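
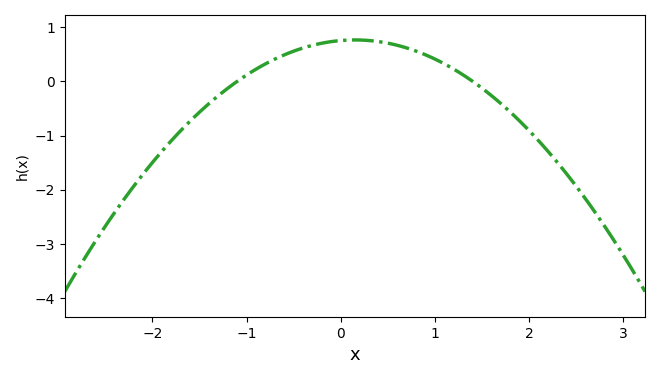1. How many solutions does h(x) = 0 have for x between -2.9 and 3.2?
2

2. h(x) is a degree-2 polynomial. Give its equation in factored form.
y = -0.49(x + 1.1)(x - 1.4)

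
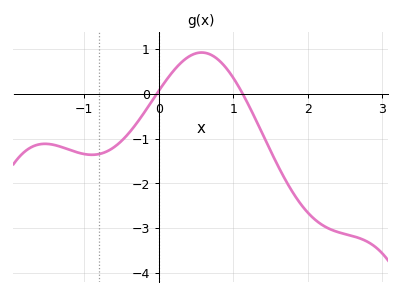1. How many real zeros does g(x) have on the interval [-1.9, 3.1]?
2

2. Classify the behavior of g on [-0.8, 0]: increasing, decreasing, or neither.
increasing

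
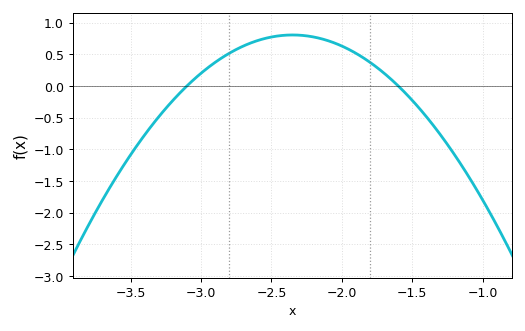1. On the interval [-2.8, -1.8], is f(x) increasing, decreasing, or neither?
neither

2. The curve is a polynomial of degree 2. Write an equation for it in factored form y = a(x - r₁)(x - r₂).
y = -1.43(x + 3.1)(x + 1.6)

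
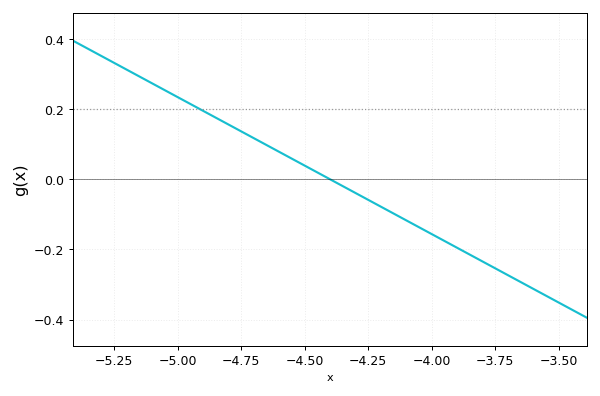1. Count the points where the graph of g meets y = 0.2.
1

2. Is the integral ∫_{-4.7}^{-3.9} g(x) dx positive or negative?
negative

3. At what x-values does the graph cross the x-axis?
-4.4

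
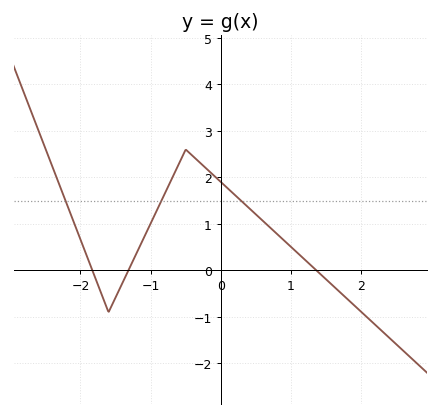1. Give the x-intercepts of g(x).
-1.8, -1.3, 1.4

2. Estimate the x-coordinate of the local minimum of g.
-1.6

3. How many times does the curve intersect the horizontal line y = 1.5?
3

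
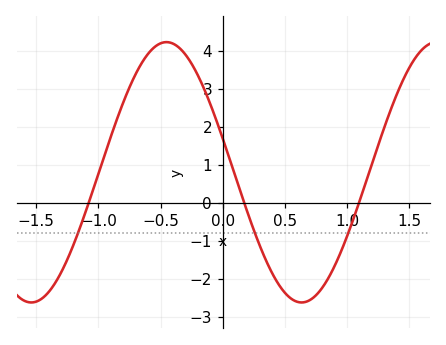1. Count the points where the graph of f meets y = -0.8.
3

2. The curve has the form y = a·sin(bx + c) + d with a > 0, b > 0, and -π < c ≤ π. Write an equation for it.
y = 3.43sin(2.9x + 2.9) + 0.8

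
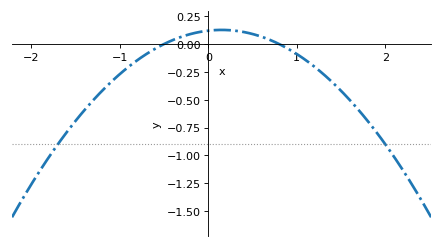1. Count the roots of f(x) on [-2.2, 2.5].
2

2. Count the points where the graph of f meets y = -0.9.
2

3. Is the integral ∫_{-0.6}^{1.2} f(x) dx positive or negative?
positive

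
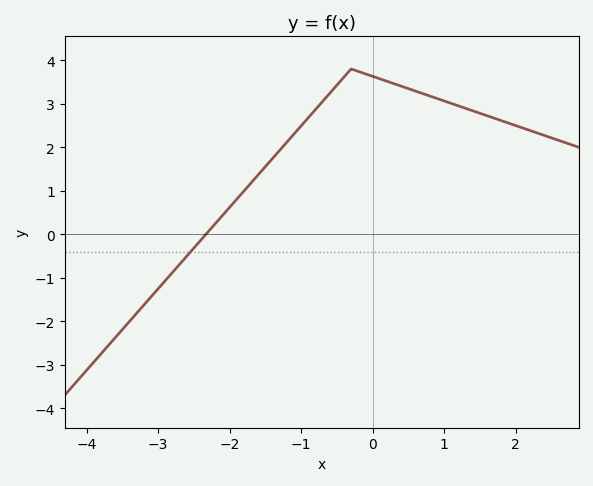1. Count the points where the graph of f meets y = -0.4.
1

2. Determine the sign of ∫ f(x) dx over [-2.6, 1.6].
positive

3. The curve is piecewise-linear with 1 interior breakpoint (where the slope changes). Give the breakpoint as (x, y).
(-0.3, 3.8)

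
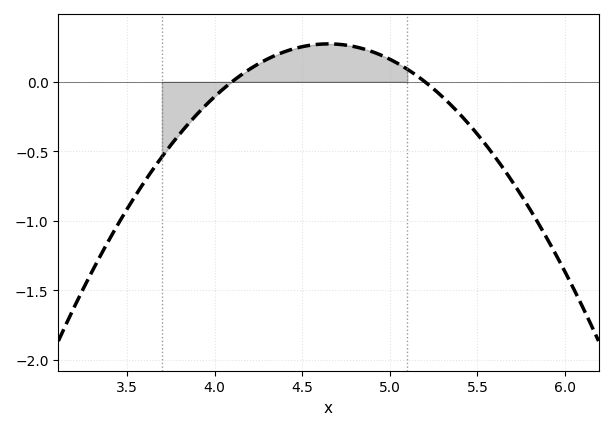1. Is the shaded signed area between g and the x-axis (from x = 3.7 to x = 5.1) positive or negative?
positive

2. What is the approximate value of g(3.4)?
-1.13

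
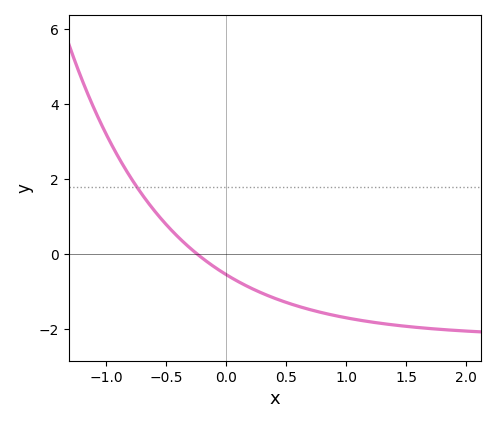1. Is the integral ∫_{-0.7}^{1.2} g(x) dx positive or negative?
negative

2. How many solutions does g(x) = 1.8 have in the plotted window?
1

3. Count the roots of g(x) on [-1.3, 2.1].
1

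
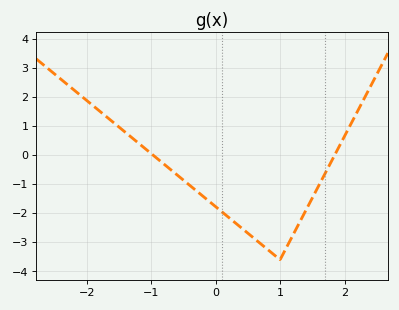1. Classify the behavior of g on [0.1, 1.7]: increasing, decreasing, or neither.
neither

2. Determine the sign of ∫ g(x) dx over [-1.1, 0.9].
negative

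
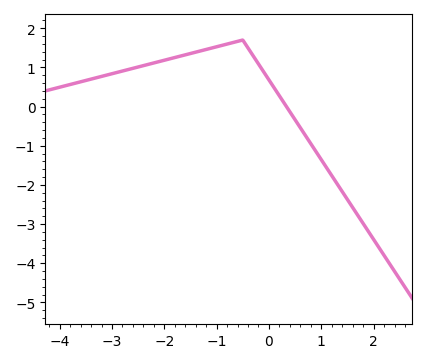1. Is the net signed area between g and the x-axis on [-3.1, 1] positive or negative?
positive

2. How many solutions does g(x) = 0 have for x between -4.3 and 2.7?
1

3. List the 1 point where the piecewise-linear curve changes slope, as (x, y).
(-0.5, 1.7)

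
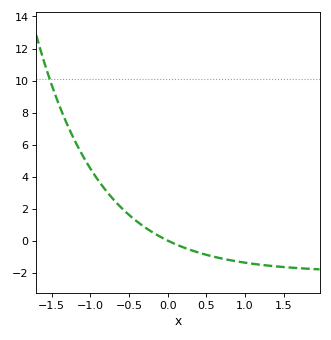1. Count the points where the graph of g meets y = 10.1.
1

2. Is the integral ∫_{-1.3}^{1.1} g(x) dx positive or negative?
positive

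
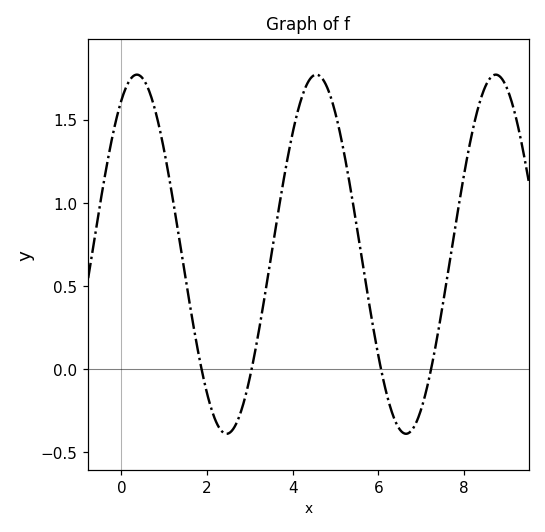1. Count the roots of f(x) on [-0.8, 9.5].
4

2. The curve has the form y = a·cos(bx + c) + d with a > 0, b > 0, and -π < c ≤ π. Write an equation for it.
y = 1.08cos(1.5x - 0.54) + 0.69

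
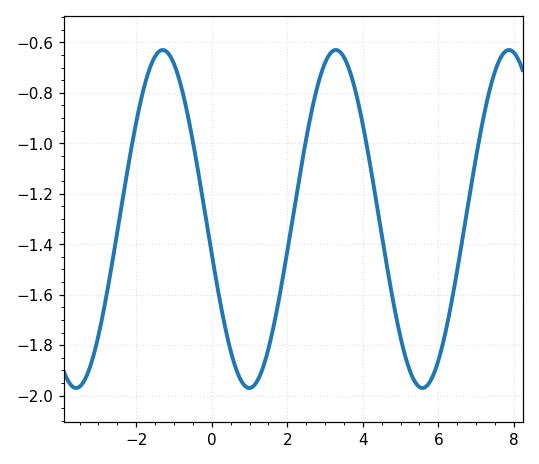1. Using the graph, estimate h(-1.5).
-0.66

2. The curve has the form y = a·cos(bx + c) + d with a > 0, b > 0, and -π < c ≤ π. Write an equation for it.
y = 0.67cos(1.4x + 1.8) - 1.3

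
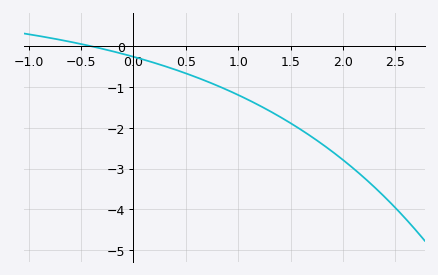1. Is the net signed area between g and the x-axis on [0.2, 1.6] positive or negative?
negative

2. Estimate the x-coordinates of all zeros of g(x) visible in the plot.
-0.407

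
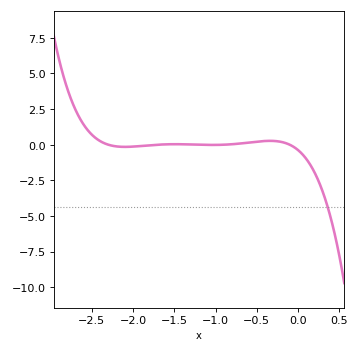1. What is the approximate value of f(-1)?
-0.014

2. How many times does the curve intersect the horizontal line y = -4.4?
1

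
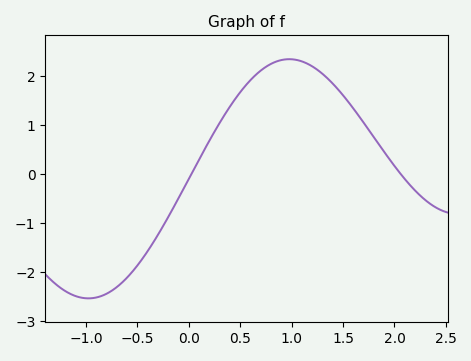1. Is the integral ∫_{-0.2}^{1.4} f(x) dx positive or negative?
positive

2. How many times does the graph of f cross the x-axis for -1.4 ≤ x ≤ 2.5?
2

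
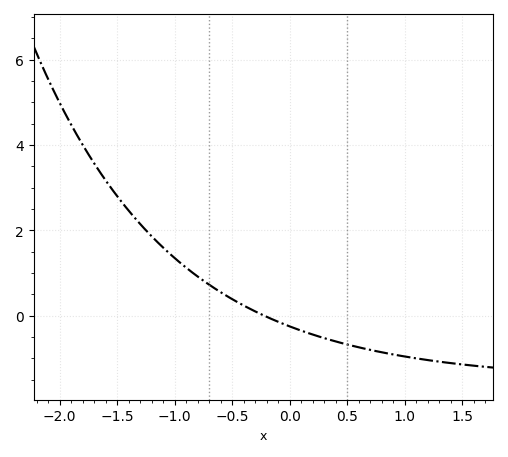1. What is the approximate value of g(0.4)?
-0.602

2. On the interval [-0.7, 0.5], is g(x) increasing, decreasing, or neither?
decreasing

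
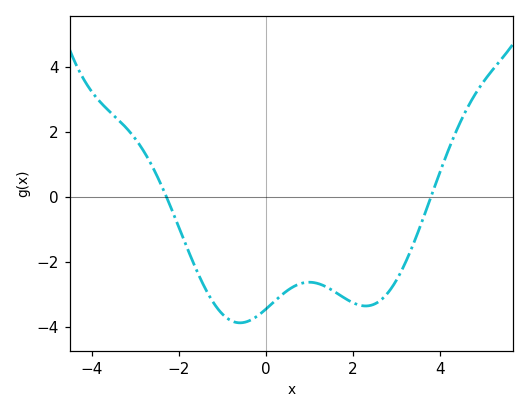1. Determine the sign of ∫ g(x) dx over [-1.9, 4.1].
negative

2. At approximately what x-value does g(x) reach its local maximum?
1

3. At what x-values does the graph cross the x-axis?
-2.2, 3.8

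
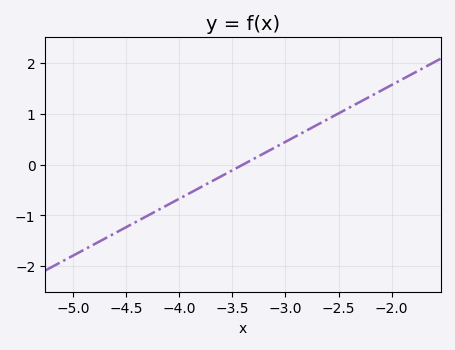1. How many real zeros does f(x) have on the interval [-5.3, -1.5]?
1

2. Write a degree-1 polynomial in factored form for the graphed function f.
y = 1.12(x + 3.4)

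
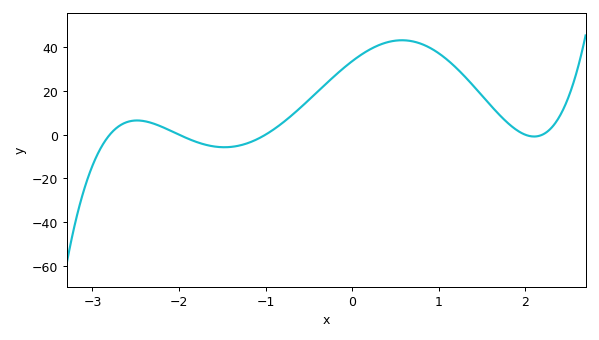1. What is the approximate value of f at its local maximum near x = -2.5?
6.48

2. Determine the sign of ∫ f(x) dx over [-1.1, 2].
positive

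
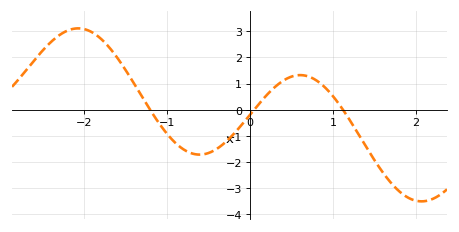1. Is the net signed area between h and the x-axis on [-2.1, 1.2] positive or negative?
positive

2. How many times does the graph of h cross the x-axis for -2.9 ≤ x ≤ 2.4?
3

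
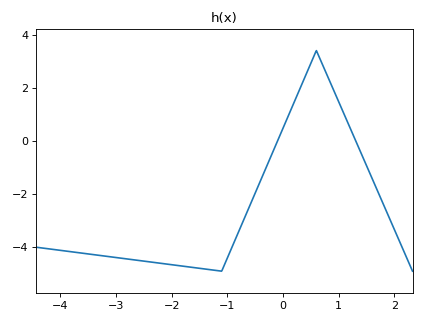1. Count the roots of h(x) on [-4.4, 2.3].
2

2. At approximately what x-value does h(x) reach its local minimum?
-1.1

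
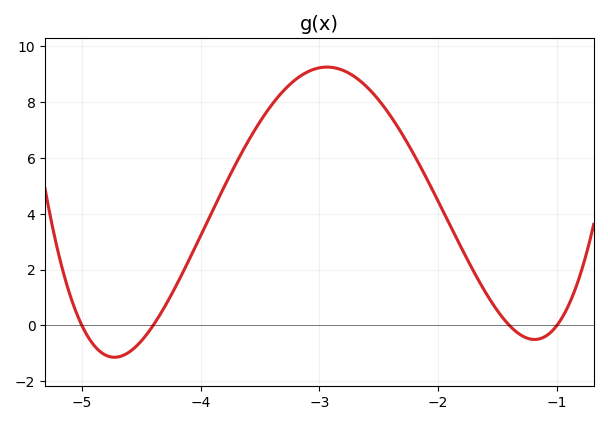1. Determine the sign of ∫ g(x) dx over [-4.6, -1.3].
positive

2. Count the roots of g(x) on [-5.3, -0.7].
4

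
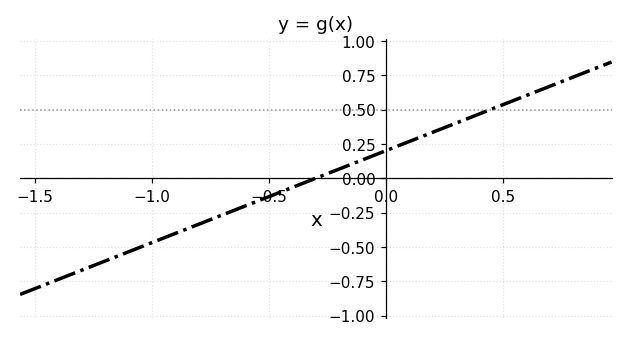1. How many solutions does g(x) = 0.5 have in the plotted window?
1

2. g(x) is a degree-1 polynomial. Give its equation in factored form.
y = 0.67(x + 0.3)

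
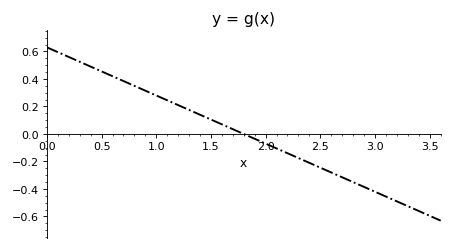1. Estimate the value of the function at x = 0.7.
0.385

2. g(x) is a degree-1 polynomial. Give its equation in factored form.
y = -0.35(x - 1.8)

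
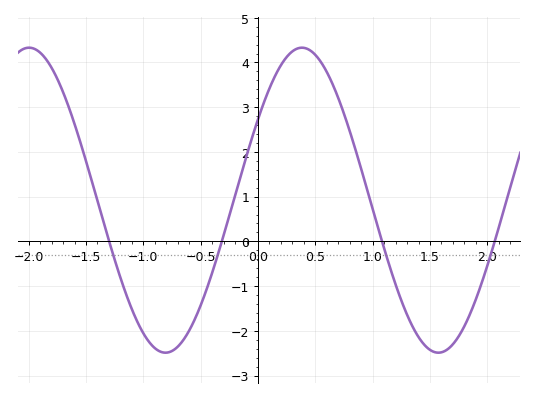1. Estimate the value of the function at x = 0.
2.7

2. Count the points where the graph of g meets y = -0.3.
4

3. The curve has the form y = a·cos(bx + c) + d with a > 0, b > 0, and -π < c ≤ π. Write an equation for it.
y = 3.41cos(2.6x - 1) + 0.92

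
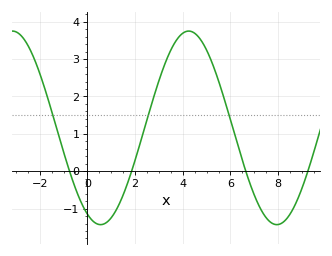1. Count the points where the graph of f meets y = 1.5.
3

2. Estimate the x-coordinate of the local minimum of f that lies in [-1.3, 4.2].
0.552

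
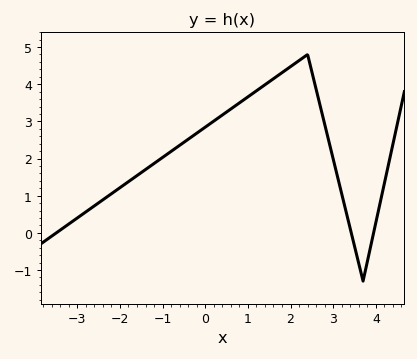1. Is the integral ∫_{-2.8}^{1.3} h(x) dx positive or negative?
positive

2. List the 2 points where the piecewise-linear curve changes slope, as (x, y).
(2.4, 4.8); (3.7, -1.3)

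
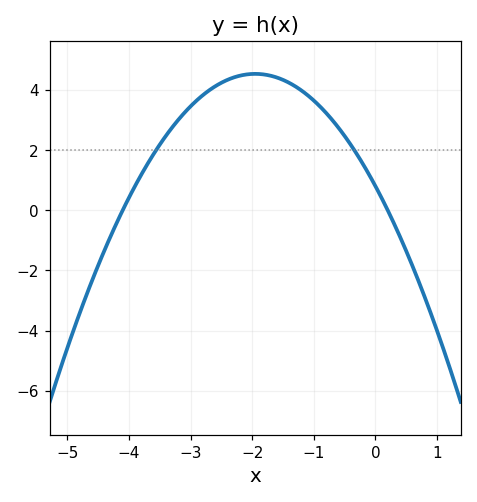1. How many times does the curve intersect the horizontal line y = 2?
2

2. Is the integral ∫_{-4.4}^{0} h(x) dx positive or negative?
positive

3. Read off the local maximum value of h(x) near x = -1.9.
4.6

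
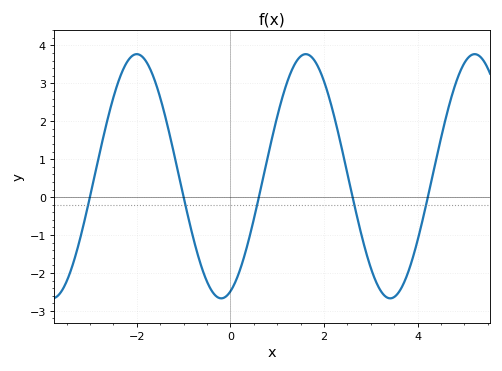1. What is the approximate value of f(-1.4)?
2.2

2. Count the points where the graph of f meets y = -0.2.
5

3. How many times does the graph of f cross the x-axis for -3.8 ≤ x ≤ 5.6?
5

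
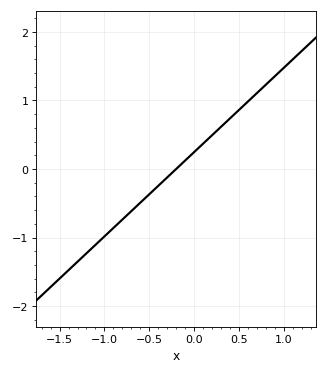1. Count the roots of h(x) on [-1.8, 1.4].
1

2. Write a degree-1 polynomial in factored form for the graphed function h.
y = 1.23(x + 0.2)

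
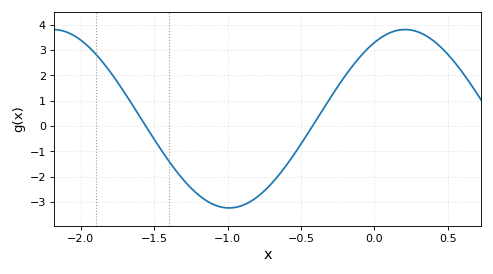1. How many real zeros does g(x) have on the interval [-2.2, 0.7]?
2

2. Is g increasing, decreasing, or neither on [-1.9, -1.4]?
decreasing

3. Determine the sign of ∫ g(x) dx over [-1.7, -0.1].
negative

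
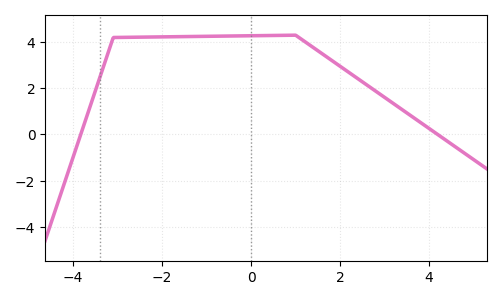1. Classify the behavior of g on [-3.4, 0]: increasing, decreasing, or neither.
increasing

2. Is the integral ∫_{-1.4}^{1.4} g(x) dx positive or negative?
positive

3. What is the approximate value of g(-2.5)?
4.2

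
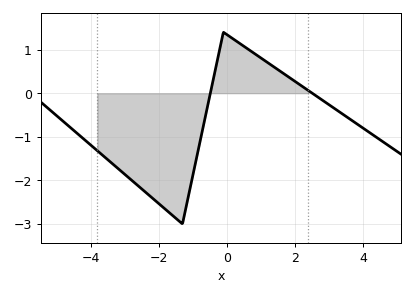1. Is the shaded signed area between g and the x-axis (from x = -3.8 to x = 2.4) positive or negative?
negative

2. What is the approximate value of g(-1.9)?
-2.6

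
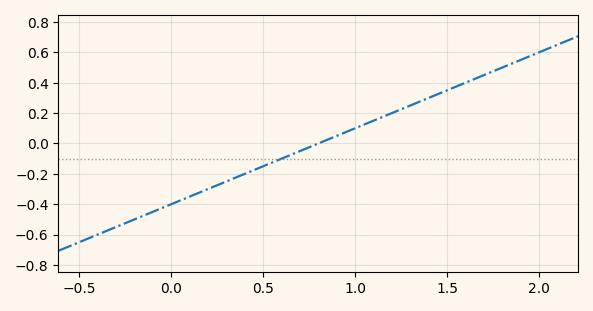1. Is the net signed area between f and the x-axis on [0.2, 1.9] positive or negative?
positive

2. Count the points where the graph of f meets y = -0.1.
1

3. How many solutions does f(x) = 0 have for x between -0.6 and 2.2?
1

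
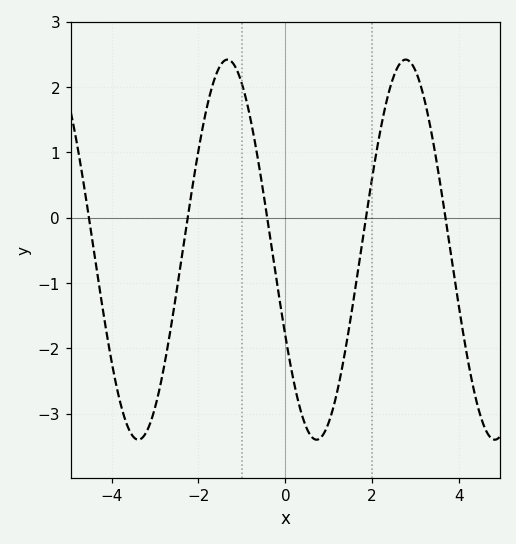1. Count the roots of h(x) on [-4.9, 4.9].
5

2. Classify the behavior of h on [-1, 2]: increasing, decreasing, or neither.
neither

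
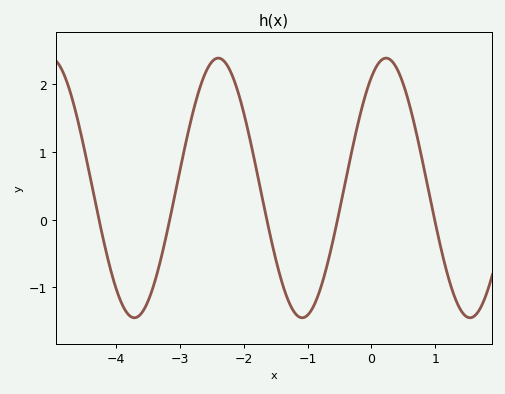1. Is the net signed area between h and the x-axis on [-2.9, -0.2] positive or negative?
positive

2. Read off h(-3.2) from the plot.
-0.2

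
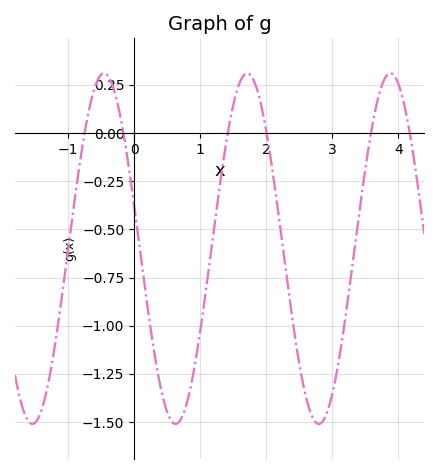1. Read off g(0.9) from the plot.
-1.24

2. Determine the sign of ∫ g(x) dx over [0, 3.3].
negative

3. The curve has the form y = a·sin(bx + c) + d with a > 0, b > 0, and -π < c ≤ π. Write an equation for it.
y = 0.91sin(2.9x + 2.89) - 0.6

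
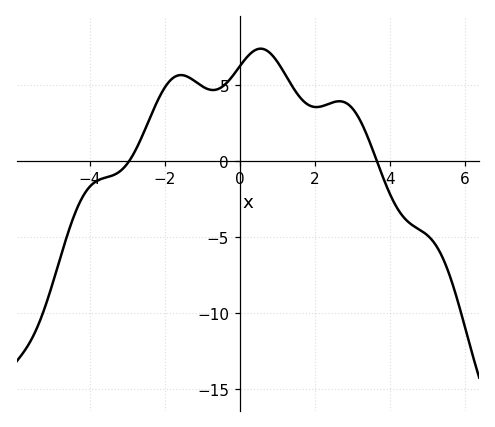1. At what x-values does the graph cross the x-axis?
-2.95, 3.65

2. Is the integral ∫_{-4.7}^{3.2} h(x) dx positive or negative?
positive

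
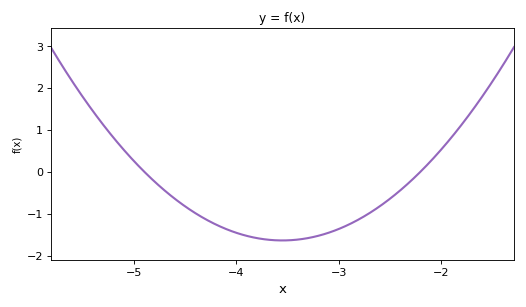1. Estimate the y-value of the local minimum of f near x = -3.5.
-1.64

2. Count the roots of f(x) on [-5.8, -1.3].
2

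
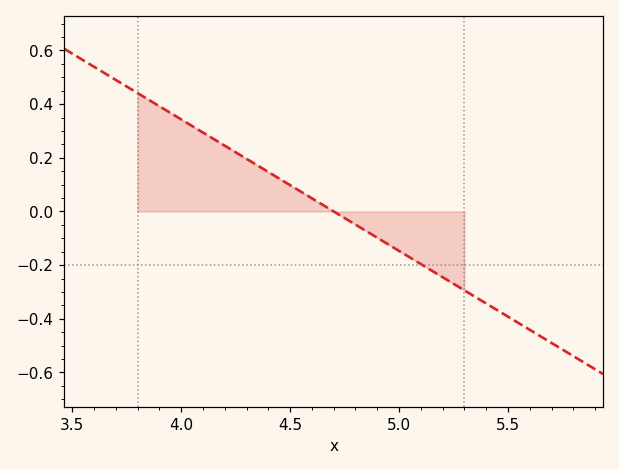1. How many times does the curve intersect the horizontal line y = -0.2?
1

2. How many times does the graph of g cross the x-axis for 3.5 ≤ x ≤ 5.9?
1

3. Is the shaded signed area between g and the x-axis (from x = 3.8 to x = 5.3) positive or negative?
positive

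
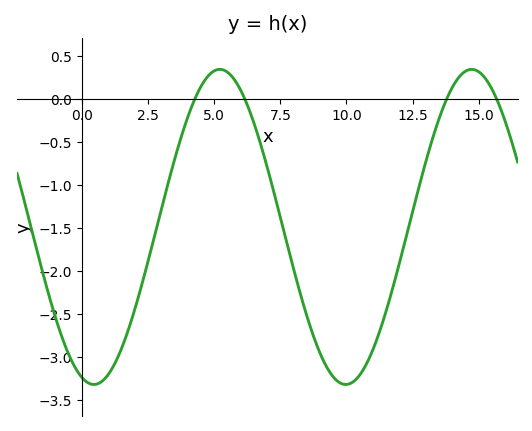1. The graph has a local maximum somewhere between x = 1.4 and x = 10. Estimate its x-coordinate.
5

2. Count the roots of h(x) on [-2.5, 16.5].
4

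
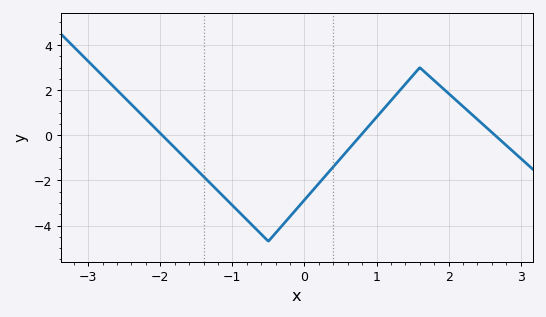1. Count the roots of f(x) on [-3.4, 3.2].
3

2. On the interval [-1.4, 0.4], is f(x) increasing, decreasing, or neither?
neither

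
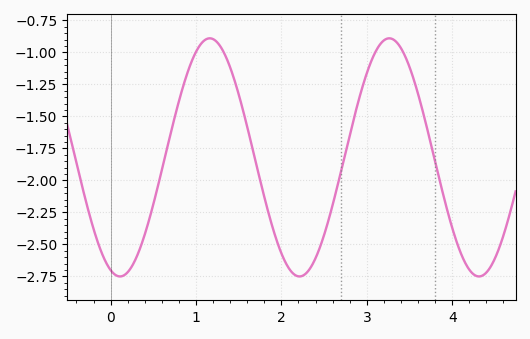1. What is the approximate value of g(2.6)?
-2.19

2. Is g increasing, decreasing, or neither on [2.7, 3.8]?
neither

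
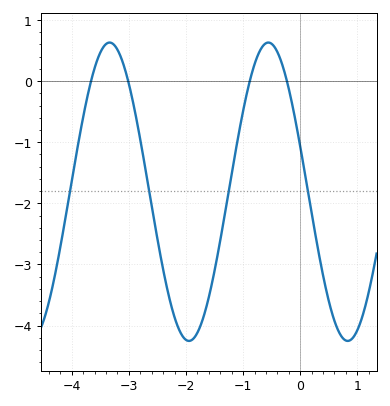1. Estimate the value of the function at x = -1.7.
-3.9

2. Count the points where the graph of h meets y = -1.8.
4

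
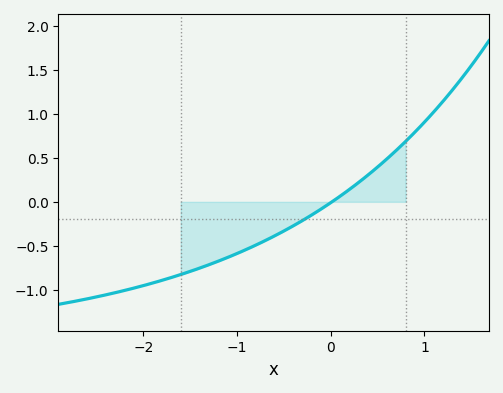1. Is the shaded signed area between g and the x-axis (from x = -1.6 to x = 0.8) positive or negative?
negative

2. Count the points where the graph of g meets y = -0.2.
1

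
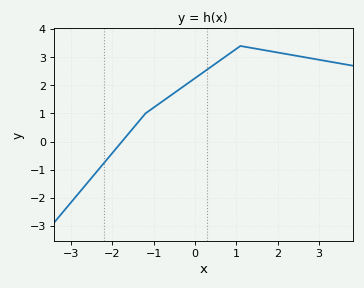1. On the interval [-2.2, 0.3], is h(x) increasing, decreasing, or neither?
increasing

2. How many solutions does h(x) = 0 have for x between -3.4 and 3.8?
1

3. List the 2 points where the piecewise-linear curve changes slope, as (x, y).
(-1.2, 1); (1.1, 3.4)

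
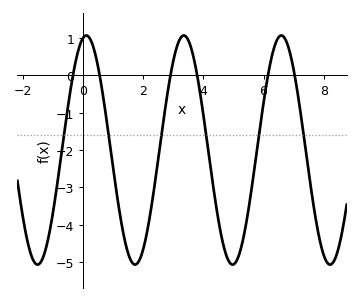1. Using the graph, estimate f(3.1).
0.7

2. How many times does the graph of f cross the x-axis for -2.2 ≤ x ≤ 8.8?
6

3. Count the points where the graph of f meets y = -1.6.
6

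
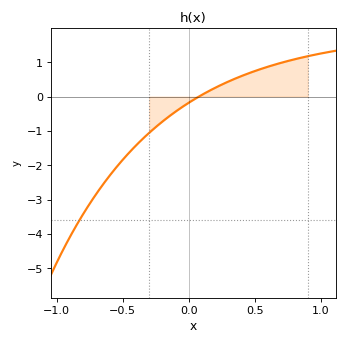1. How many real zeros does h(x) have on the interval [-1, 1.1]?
1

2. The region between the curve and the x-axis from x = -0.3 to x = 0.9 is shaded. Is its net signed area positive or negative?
positive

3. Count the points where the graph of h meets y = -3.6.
1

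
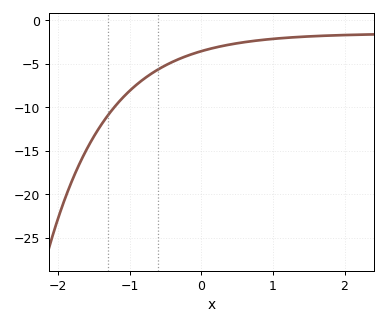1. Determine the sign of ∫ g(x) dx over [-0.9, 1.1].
negative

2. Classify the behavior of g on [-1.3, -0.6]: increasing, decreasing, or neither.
increasing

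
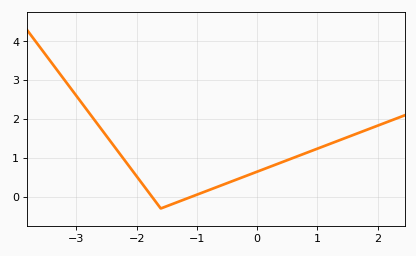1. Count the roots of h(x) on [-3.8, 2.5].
2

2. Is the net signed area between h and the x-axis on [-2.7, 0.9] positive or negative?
positive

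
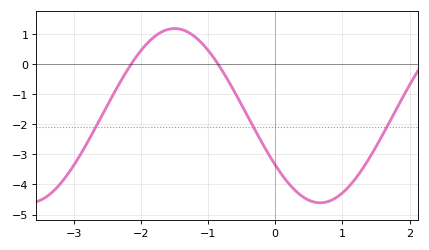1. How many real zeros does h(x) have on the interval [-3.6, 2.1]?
2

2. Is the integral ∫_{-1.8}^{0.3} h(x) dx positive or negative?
negative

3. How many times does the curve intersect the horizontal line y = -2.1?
3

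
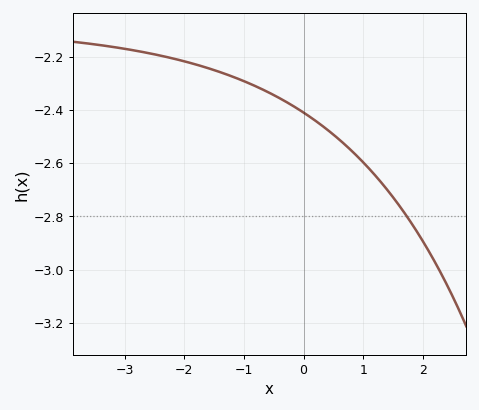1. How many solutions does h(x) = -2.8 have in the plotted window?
1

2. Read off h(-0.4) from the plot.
-2.36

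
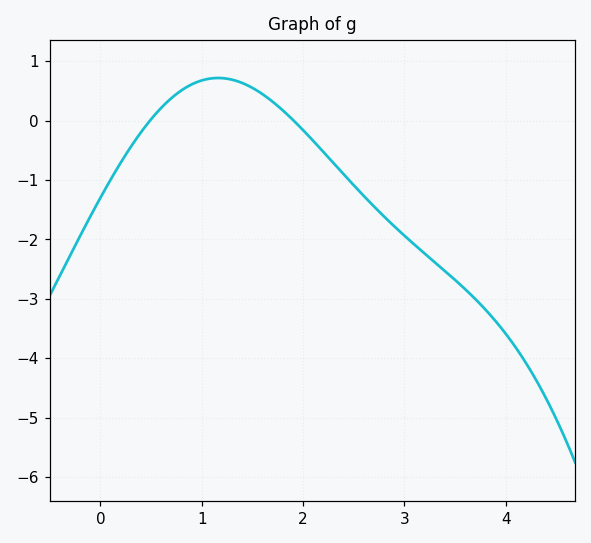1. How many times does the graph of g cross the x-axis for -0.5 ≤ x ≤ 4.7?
2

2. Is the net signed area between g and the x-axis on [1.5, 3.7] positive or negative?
negative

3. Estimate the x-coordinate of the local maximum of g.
1.2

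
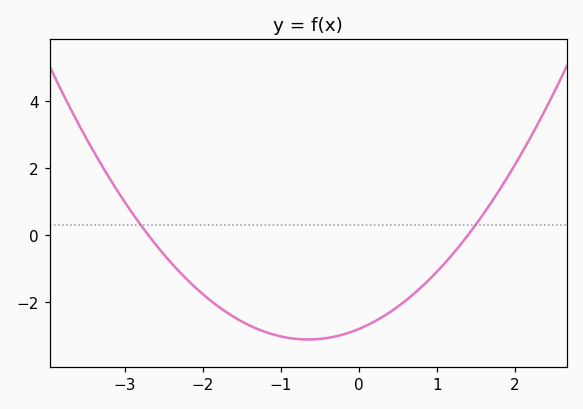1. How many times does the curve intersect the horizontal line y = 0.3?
2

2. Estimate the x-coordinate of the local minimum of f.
-0.65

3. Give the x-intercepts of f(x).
-2.7, 1.4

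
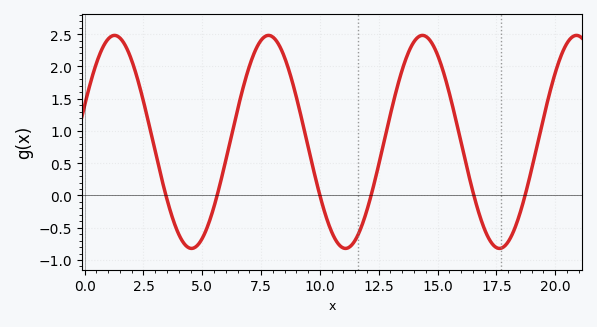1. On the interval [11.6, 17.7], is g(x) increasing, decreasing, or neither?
neither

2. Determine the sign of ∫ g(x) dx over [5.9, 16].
positive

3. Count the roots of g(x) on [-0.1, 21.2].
6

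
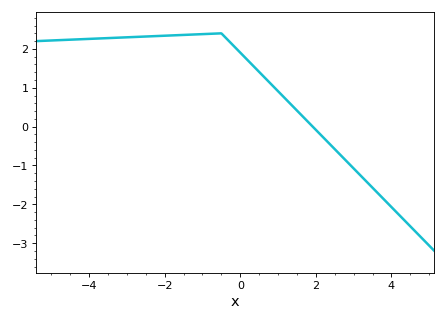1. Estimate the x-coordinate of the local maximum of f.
-0.504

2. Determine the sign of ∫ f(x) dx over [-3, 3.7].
positive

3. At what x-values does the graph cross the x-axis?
1.92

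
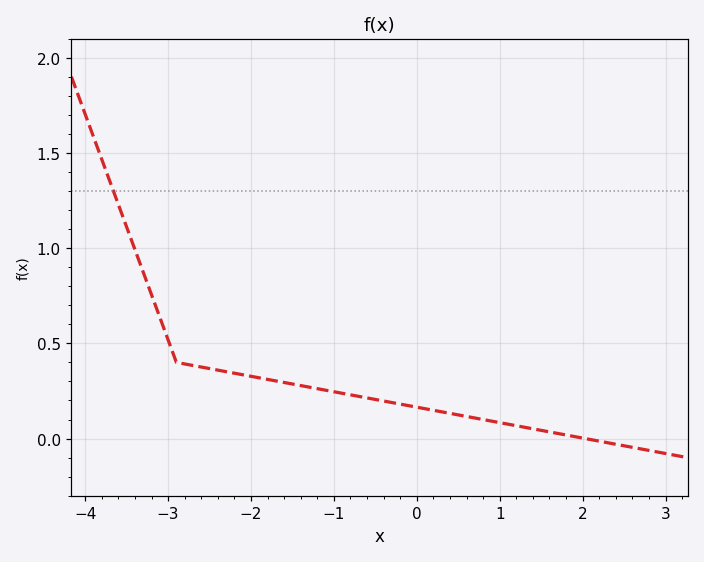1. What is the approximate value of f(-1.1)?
0.25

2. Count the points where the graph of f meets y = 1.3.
1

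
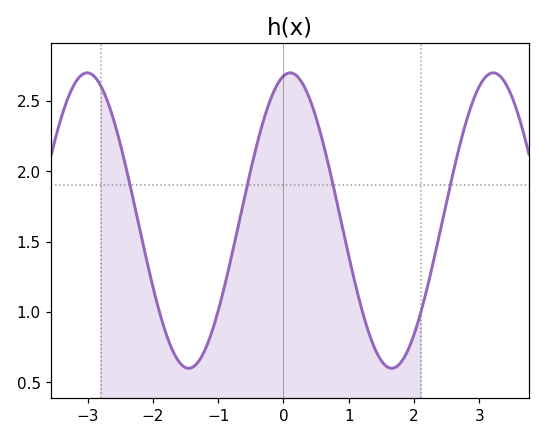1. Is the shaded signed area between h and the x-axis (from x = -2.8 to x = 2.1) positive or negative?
positive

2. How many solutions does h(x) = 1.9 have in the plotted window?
4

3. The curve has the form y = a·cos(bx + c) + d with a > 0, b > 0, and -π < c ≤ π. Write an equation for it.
y = 1.05cos(2.02x - 0.21) + 1.65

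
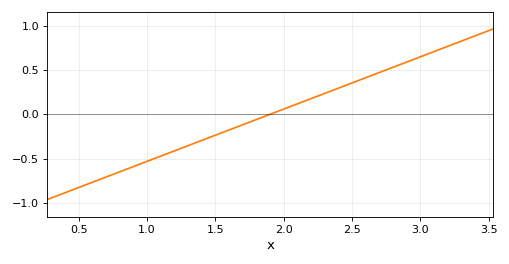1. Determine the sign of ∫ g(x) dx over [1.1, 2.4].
negative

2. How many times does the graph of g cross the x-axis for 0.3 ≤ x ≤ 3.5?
1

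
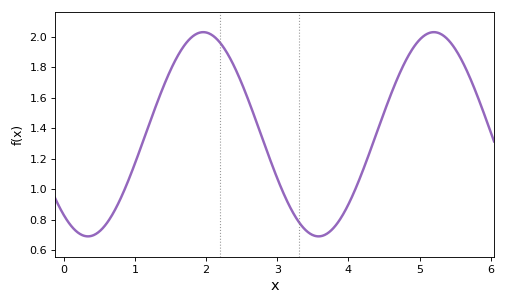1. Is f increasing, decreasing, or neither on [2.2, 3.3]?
decreasing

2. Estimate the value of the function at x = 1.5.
1.78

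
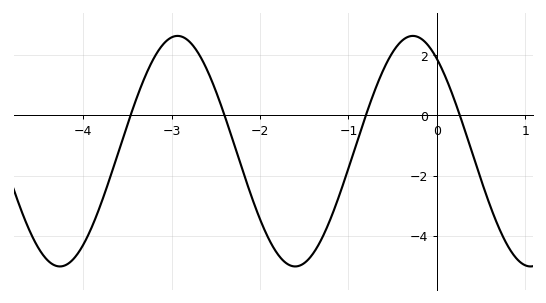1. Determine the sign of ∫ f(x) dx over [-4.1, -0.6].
negative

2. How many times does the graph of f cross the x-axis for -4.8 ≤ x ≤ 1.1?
4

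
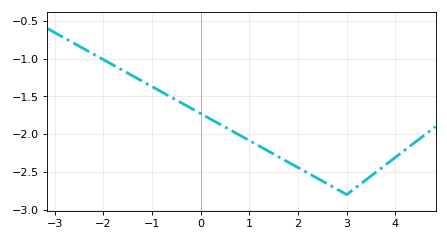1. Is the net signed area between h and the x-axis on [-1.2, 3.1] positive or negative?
negative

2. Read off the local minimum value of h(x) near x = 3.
-2.8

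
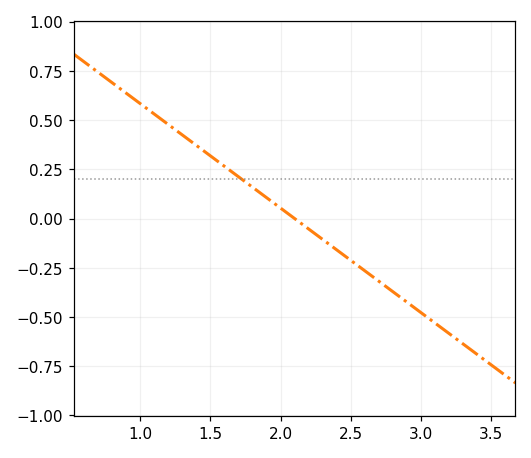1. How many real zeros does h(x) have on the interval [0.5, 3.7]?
1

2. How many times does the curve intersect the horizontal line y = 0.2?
1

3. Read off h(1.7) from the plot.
0.22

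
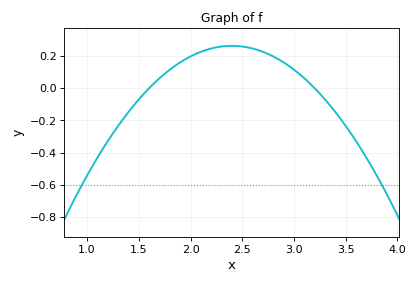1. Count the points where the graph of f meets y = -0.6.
2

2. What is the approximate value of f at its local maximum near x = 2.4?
0.262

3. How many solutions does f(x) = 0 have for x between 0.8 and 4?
2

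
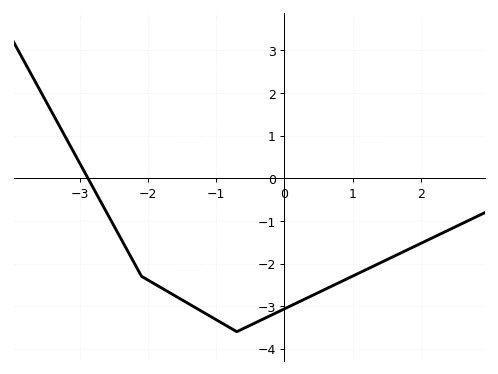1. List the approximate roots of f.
-2.89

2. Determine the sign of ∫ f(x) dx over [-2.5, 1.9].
negative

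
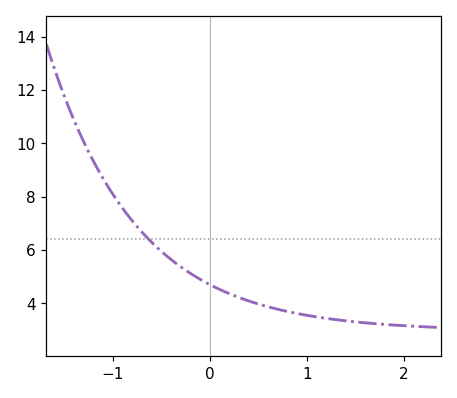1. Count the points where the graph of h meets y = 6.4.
1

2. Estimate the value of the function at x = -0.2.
5.12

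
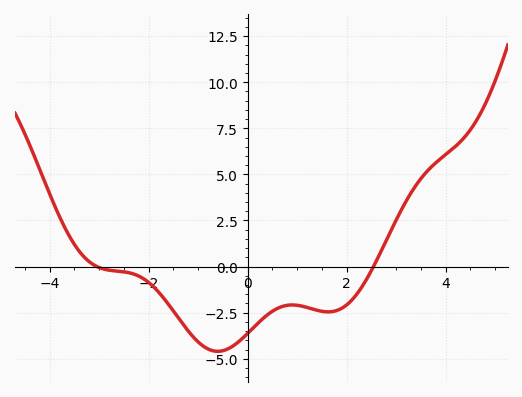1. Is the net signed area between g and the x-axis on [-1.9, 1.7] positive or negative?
negative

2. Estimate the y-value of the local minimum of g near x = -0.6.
-4.6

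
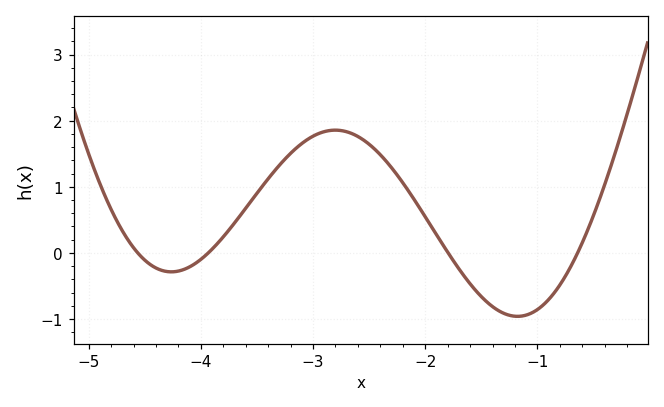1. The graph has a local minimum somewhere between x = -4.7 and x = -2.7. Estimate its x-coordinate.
-4.3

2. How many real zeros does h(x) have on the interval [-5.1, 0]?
4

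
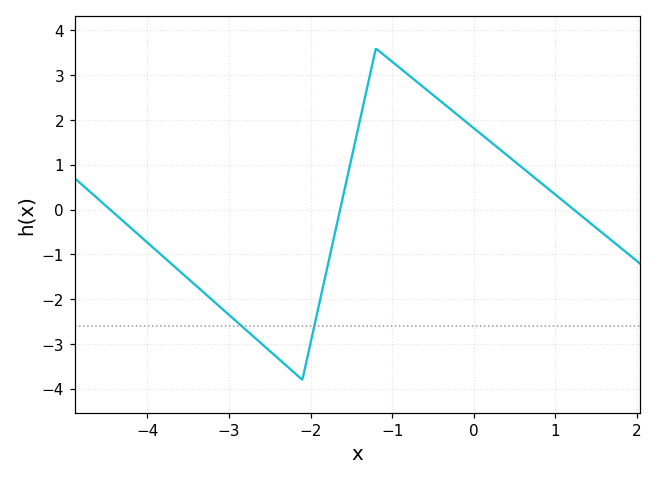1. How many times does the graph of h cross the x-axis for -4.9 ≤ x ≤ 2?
3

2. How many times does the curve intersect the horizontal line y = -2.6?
2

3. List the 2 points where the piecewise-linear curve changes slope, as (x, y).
(-2.1, -3.8); (-1.2, 3.6)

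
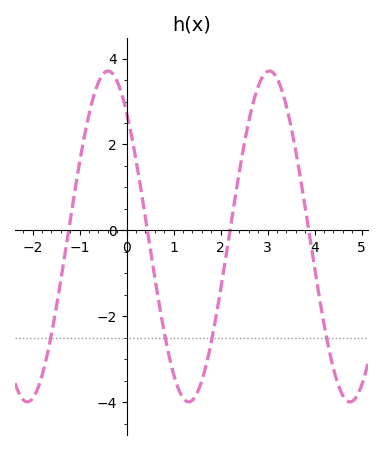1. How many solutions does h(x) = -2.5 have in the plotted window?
4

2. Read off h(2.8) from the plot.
3.35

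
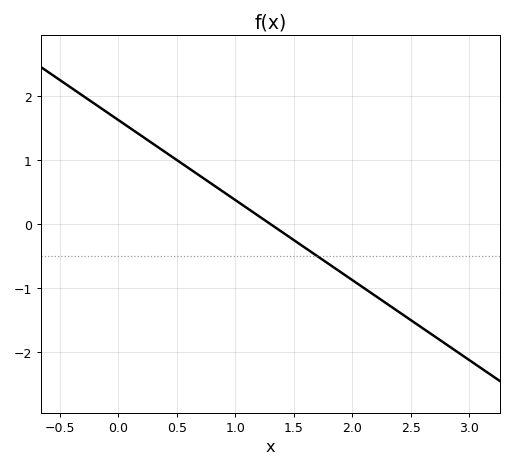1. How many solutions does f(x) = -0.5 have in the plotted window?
1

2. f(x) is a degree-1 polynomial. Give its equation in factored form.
y = -1.25(x - 1.3)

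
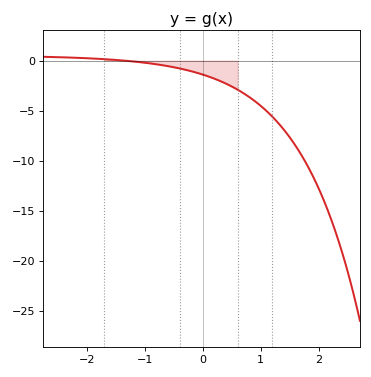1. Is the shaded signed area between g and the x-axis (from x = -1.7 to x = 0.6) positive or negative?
negative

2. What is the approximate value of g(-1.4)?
0.019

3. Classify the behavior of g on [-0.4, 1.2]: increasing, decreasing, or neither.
decreasing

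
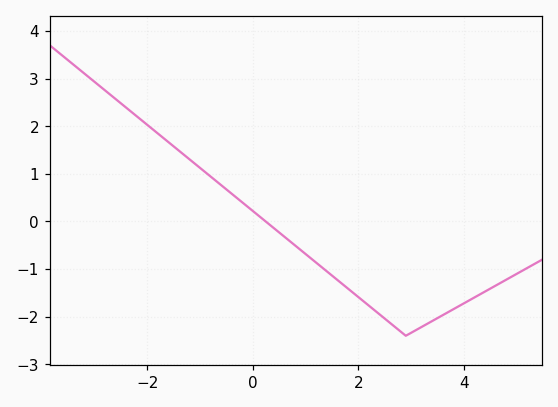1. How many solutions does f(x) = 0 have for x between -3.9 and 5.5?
1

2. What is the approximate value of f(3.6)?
-2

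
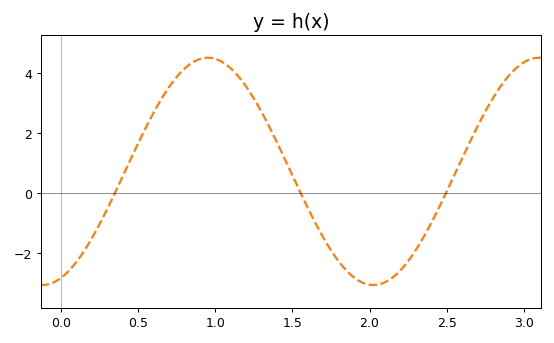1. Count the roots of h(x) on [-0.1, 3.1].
3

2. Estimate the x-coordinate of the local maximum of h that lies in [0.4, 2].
0.952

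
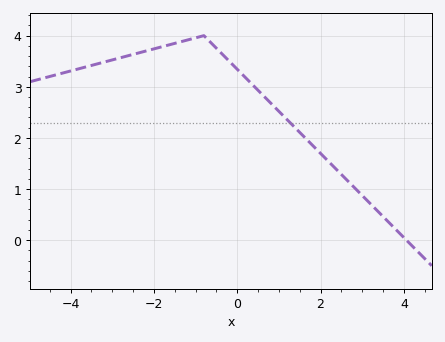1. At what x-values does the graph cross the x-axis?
4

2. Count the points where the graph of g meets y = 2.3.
1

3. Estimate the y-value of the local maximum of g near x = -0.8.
4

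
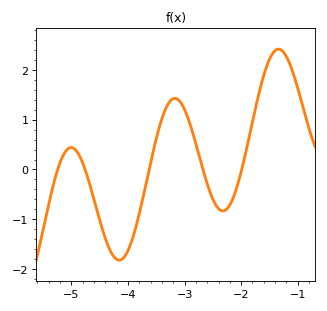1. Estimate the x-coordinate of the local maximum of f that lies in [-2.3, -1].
-1.34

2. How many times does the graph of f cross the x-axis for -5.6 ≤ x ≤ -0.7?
5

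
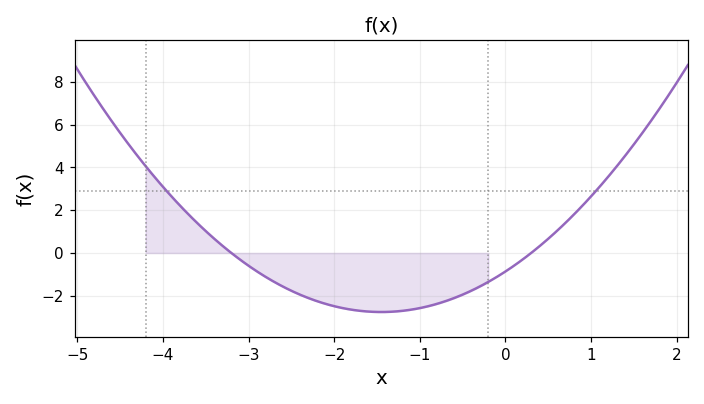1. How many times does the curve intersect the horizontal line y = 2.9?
2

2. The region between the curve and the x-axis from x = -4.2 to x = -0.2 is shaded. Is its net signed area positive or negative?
negative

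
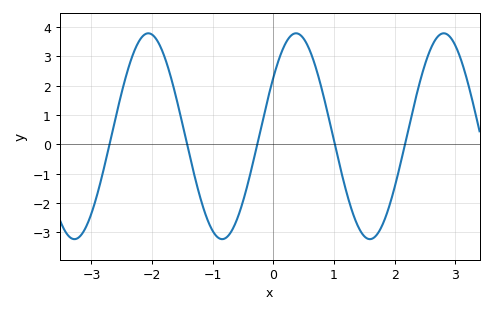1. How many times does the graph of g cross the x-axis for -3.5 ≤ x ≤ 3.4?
5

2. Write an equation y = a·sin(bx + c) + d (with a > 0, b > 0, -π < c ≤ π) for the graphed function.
y = 3.51sin(2.58x + 0.61) + 0.28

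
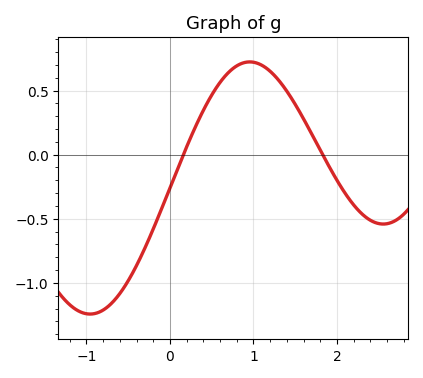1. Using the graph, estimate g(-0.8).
-1.21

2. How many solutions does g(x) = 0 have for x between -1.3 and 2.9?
2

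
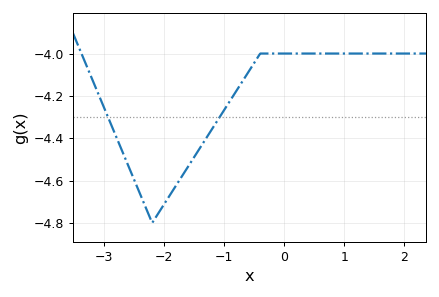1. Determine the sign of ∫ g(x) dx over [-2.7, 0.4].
negative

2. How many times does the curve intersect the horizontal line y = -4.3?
2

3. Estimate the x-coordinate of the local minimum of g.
-2.2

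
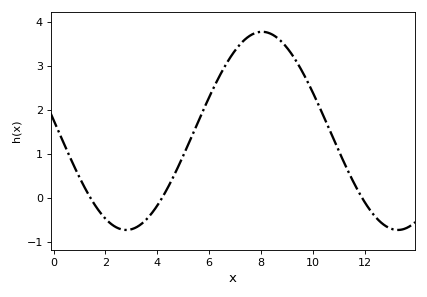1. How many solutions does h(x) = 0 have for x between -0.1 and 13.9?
3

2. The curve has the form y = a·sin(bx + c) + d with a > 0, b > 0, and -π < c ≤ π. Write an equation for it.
y = 2.25sin(0.6x + 3) + 1.53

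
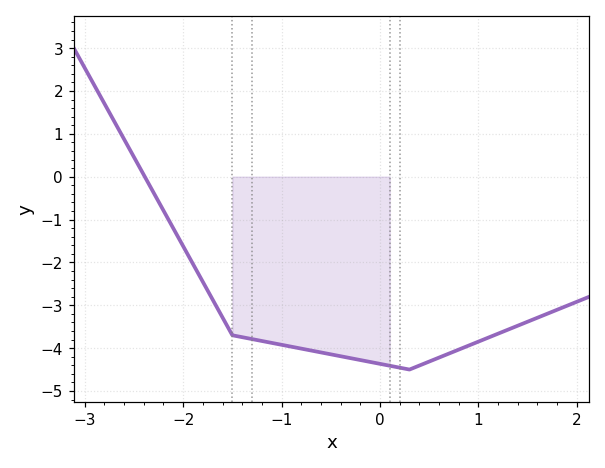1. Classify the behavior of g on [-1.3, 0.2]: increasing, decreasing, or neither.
decreasing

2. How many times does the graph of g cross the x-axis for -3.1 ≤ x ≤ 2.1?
1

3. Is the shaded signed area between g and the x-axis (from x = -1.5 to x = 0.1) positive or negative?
negative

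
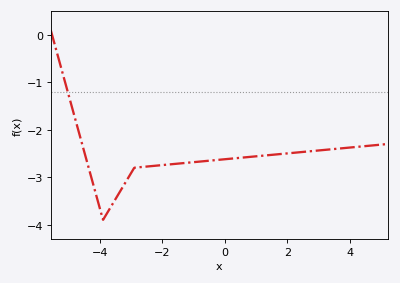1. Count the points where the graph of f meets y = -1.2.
1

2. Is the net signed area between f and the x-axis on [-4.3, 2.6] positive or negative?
negative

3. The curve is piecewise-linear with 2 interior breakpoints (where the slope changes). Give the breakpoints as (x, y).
(-3.9, -3.9); (-2.9, -2.8)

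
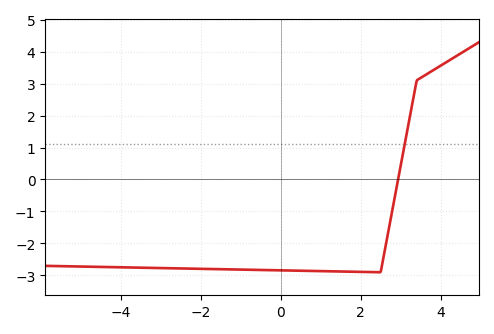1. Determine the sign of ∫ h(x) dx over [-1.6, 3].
negative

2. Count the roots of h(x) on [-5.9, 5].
1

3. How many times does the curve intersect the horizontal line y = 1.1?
1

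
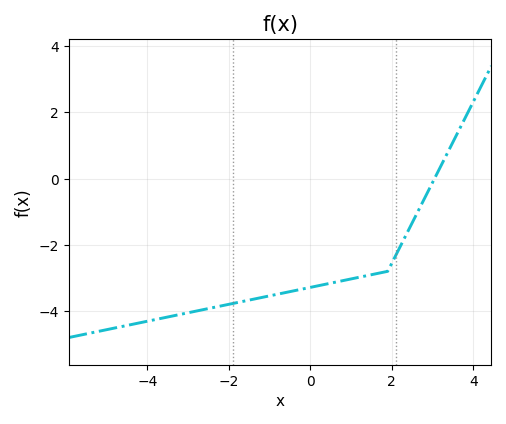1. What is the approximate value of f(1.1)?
-3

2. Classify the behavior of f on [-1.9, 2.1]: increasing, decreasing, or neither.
increasing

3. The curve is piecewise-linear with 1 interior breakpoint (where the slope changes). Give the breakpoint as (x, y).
(1.9, -2.8)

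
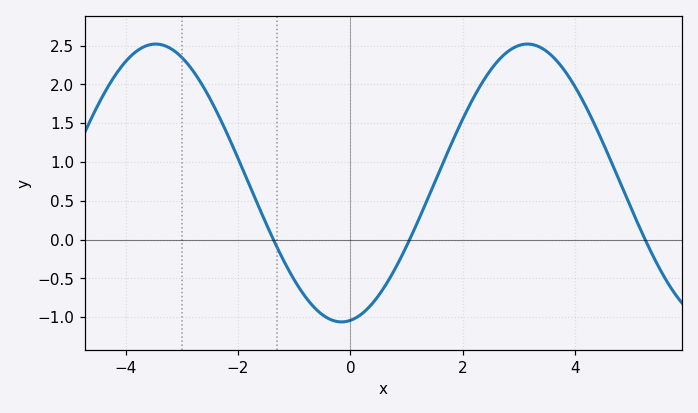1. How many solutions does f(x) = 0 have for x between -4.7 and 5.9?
3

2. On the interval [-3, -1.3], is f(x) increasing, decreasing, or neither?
decreasing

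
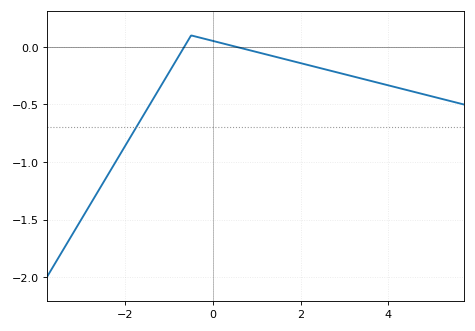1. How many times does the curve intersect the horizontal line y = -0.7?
1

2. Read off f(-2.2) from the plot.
-1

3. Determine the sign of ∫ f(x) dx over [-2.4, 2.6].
negative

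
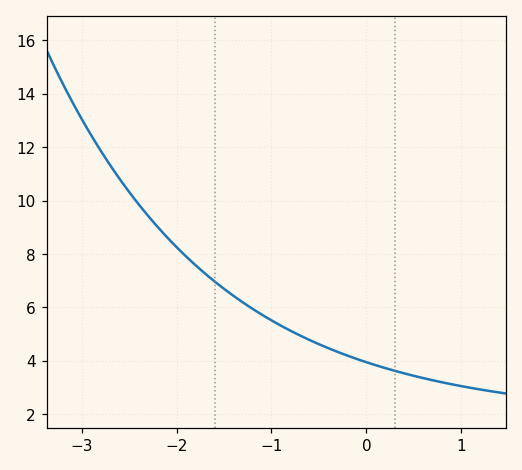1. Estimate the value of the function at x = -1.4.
6.43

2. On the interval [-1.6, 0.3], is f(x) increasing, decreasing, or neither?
decreasing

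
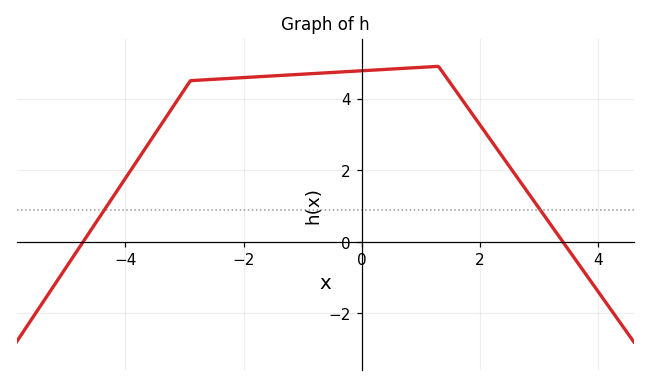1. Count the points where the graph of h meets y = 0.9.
2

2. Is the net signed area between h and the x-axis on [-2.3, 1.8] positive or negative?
positive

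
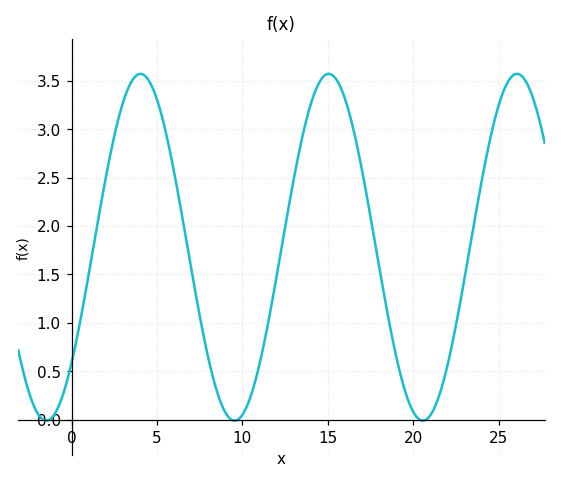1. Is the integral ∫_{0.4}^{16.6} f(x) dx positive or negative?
positive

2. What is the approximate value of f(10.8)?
0.428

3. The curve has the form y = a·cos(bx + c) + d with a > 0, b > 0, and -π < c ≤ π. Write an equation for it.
y = 1.79cos(0.57x - 2.3) + 1.78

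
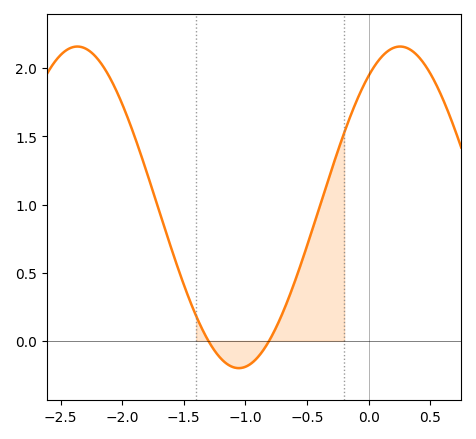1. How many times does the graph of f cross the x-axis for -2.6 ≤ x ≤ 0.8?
2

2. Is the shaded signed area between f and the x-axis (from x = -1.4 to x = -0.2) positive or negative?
positive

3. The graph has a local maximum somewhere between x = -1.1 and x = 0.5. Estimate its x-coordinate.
0.254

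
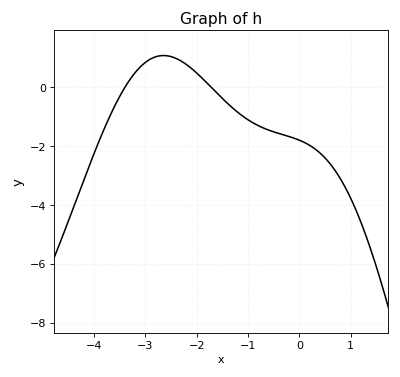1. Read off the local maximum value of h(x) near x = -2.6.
1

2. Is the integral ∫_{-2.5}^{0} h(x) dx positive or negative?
negative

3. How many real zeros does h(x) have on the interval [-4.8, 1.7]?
2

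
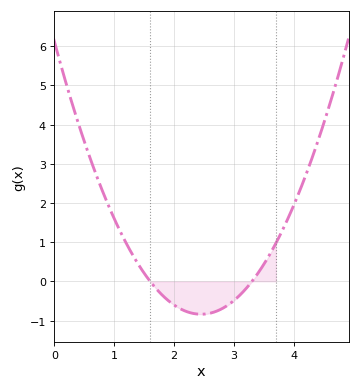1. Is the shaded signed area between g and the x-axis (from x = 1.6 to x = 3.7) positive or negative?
negative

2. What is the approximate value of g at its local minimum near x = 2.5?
-0.8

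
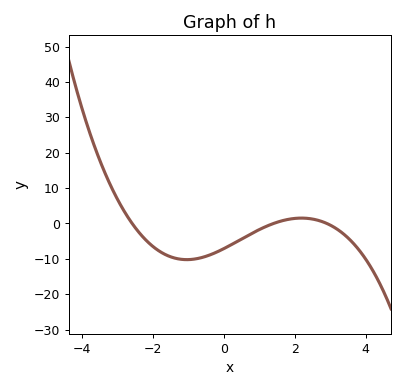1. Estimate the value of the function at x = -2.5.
-1.04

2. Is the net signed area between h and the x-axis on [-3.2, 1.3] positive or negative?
negative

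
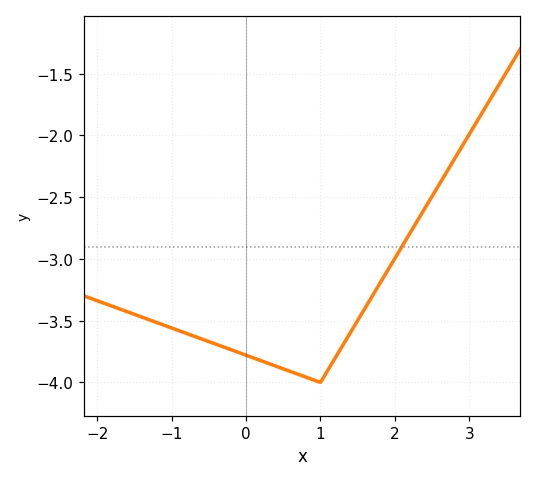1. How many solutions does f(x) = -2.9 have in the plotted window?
1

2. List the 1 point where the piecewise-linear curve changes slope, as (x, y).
(1, -4)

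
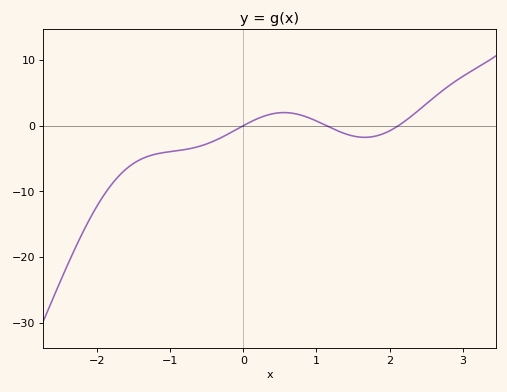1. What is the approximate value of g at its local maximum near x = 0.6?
2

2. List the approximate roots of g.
0, 1.1, 2.1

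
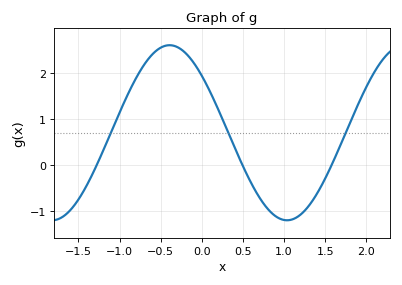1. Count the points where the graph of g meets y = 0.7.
3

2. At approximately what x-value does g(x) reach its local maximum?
-0.4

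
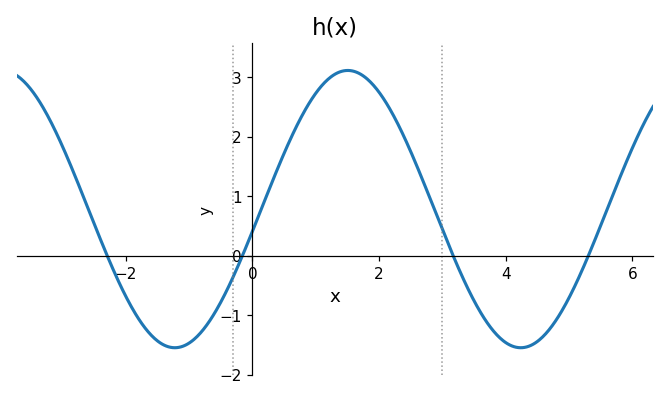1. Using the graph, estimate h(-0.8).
-1.28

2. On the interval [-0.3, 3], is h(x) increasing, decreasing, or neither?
neither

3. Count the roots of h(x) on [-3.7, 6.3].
4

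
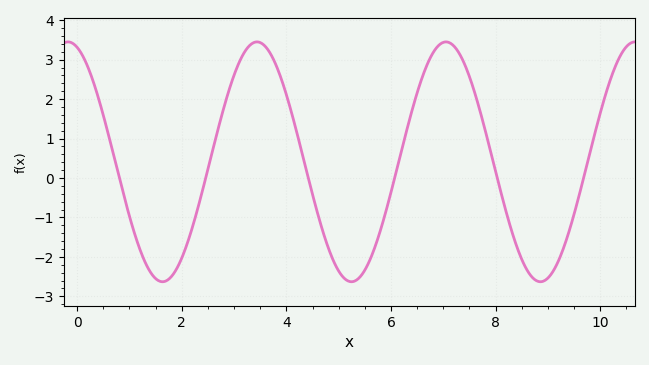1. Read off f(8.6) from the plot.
-2.3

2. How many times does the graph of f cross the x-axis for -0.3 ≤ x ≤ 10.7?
6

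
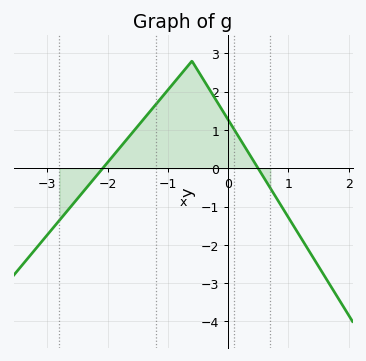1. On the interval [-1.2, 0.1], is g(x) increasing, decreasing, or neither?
neither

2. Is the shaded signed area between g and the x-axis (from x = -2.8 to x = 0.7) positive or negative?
positive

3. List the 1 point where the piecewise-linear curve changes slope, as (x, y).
(-0.6, 2.8)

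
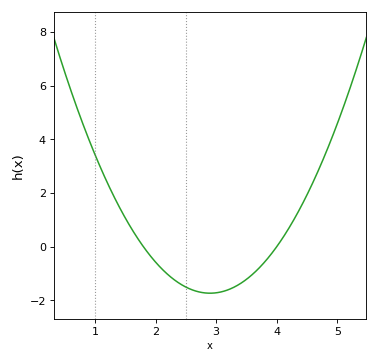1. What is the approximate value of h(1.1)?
2.9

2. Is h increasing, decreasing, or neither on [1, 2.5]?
decreasing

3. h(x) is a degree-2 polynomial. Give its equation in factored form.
y = 1.43(x - 1.8)(x - 4)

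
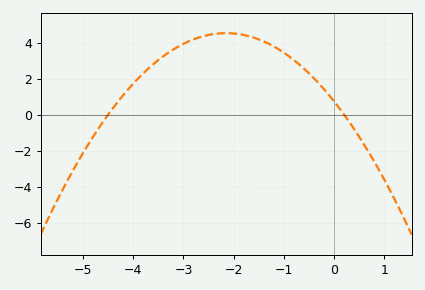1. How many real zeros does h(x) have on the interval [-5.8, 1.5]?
2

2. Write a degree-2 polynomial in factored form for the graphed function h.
y = -0.82(x + 4.5)(x - 0.2)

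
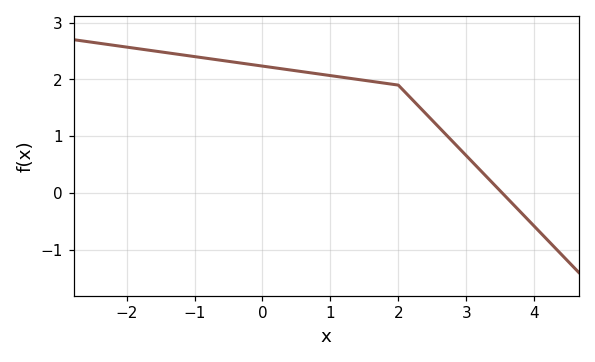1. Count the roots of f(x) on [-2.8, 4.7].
1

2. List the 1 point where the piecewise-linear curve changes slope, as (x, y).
(2, 1.9)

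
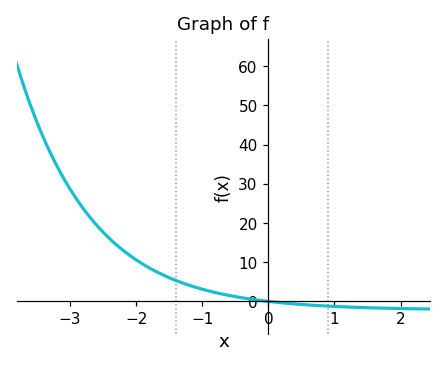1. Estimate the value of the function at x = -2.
10.5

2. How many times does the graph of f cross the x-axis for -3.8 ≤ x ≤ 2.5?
1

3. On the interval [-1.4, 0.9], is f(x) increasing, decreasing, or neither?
decreasing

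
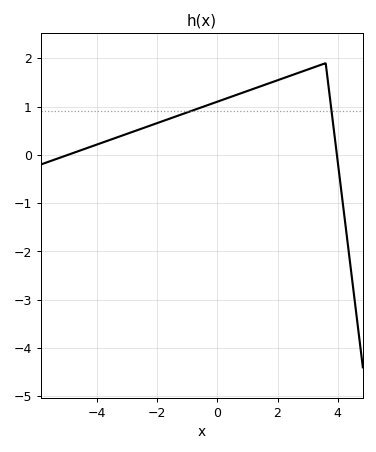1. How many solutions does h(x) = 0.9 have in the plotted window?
2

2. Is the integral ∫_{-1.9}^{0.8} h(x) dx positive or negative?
positive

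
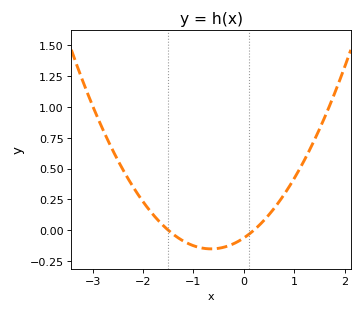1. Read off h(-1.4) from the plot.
-0.04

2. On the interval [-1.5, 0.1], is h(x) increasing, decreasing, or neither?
neither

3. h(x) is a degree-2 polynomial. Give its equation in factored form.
y = 0.21(x + 1.5)(x - 0.2)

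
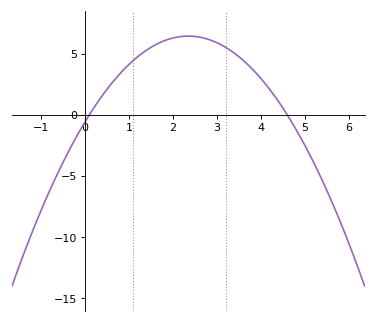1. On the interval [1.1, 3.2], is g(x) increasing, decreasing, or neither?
neither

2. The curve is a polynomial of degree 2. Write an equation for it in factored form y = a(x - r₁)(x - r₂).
y = -1.27(x - 0.1)(x - 4.6)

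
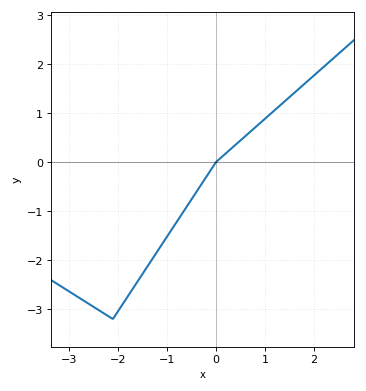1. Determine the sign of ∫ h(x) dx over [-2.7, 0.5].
negative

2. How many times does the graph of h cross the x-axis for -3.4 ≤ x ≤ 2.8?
1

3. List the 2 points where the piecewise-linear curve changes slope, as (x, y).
(-2.1, -3.2); (0, 0)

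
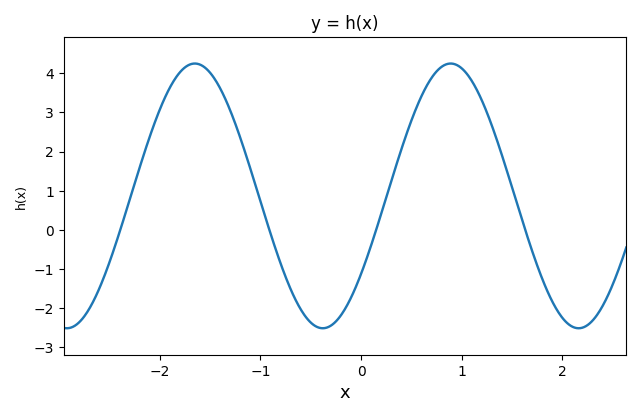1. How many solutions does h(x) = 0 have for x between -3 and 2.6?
4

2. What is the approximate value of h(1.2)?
3.32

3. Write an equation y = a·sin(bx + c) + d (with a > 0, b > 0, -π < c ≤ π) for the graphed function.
y = 3.38sin(2.47x - 0.632) + 0.87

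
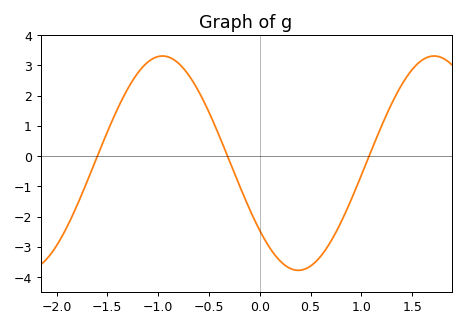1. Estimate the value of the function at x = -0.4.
0.7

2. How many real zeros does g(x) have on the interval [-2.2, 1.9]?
3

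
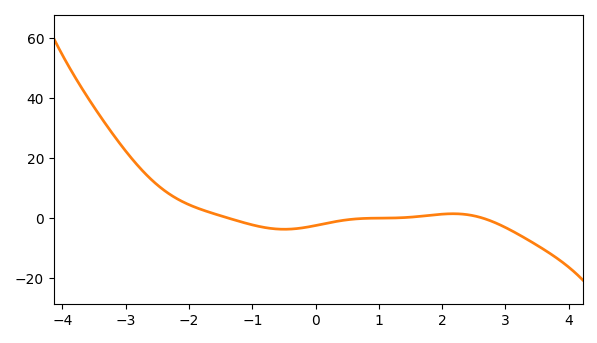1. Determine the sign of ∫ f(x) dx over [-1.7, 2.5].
negative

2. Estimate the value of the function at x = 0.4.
0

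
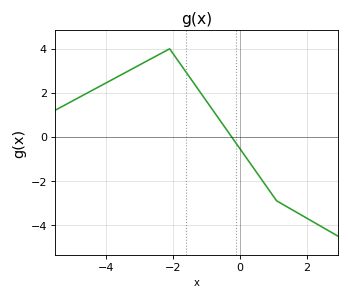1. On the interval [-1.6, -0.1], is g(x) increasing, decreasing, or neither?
decreasing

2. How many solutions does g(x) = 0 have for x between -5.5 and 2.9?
1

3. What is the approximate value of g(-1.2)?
2.06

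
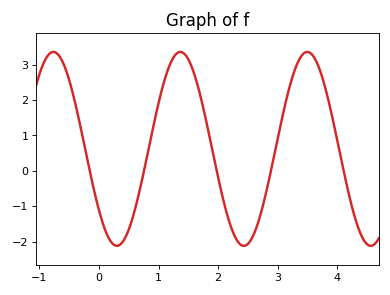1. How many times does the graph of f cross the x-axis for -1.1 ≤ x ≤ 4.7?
5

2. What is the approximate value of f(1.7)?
2.14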